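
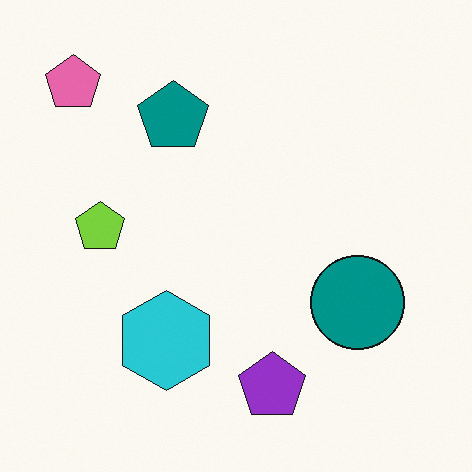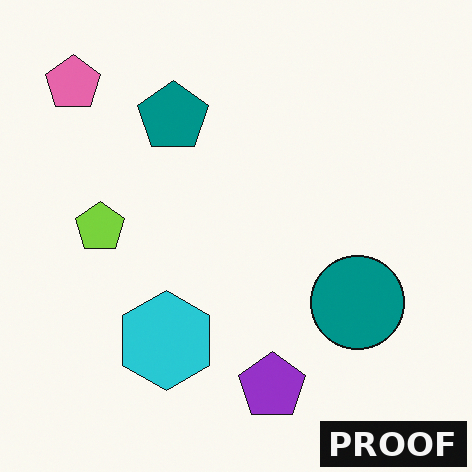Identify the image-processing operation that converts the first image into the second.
The transformation is: watermarked with the text "PROOF" in the lower-right corner.

A dark label reading "PROOF" appears in the lower-right corner.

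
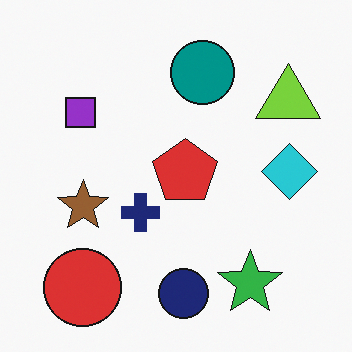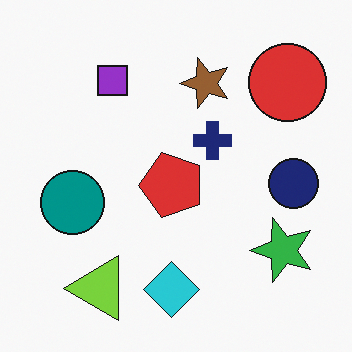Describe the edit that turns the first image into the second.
The transformation is: transposed (reflected across the top-left ↔ bottom-right diagonal).

Shapes have swapped their row and column positions — what was in the top-right is now in the bottom-left — a diagonal reflection.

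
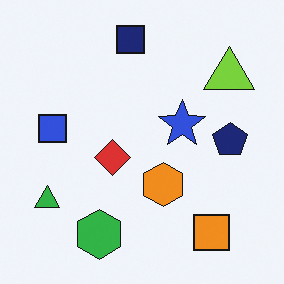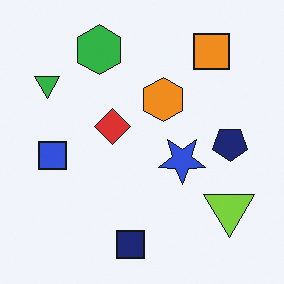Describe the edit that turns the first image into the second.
The image was flipped vertically (top ↔ bottom).

The navy square is in the top of the first image and the bottom of the second — shapes on opposite sides of the horizontal midline have swapped in a mirror flip.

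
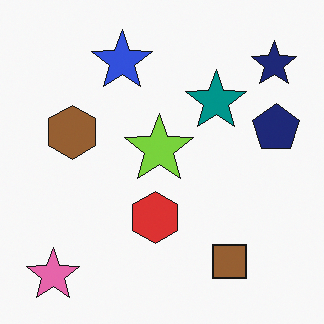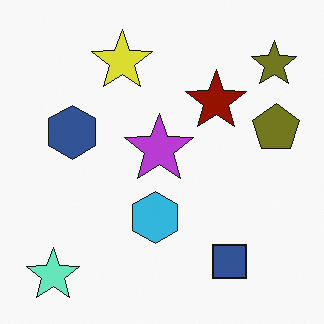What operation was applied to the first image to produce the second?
It was hue-shifted by a large amount.

Every shape's color has rotated by the same amount around the hue wheel — a uniform hue shift.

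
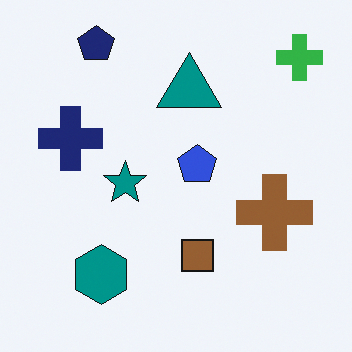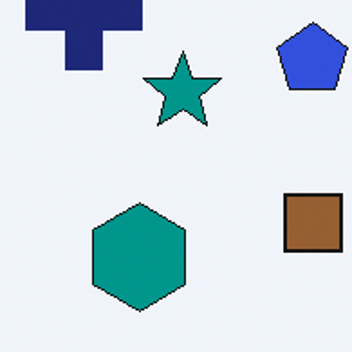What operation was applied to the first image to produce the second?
It was cropped to a noticeably smaller region and rescaled.

The visible shapes are larger and the field of view is narrower; shapes near the original edges may be partly or wholly outside the frame — a crop-and-rescale.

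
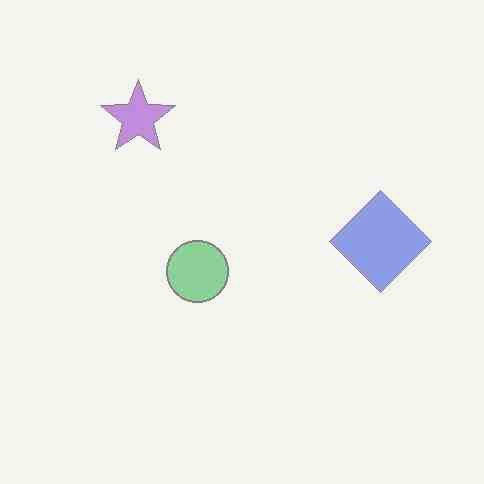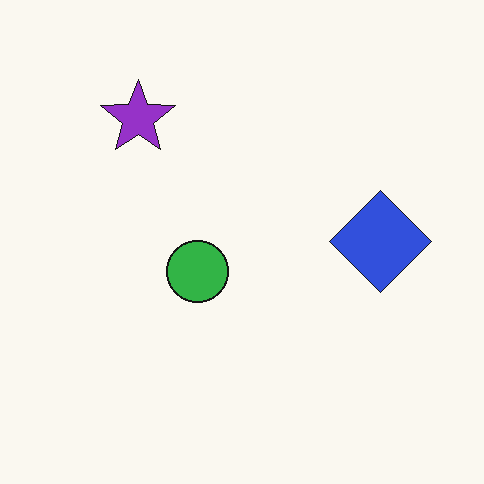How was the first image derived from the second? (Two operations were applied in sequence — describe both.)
The transformation is: degraded with heavy JPEG compression, then washed out (contrast reduced).

Blocky 8×8 compression artifacts appear around shape edges and the flat background shows ringing — characteristic JPEG degradation. Tones are pushed toward mid-grey across the whole image — a global contrast change.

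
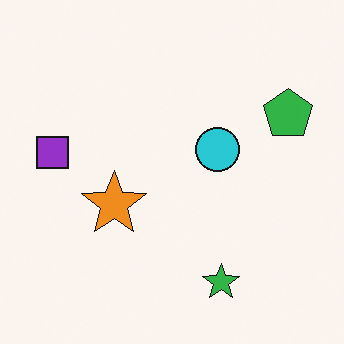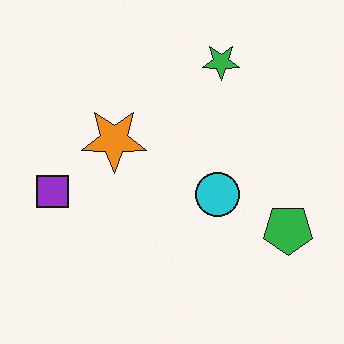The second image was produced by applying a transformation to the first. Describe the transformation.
The second image is the first flipped vertically (top ↔ bottom).

The green star is in the bottom of the first image and the top of the second — shapes on opposite sides of the horizontal midline have swapped in a mirror flip.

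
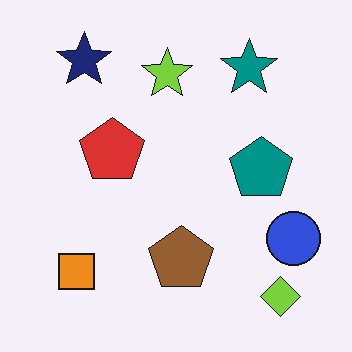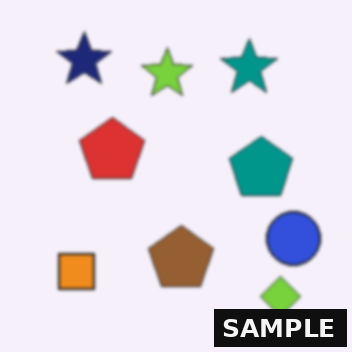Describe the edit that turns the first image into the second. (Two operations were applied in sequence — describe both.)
The image was lightly blurred, then watermarked with the text "SAMPLE" in the lower-right corner.

Shape edges and outlines are uniformly softened across the whole image. A dark label reading "SAMPLE" appears in the lower-right corner.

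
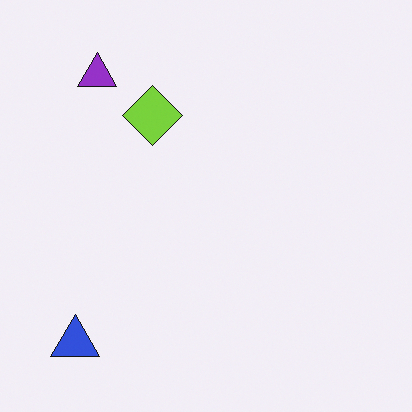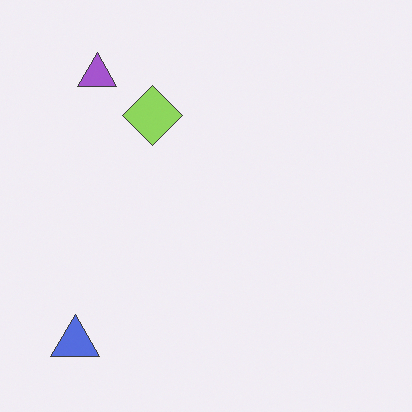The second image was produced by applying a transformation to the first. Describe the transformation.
The transformation is: given slightly reduced contrast.

Tones are pushed toward mid-grey across the whole image — a global contrast change.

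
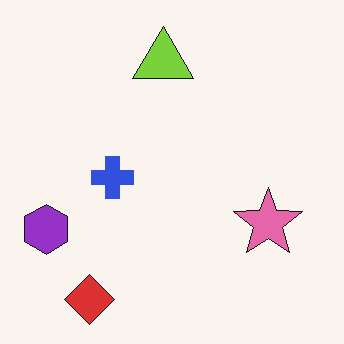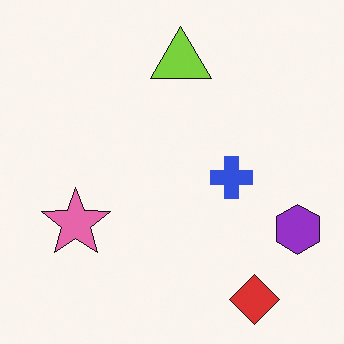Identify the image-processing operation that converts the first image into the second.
The image was flipped horizontally (left ↔ right).

The purple hexagon is in the left of the first image and the right of the second — shapes on opposite sides of the vertical midline have swapped in a mirror flip.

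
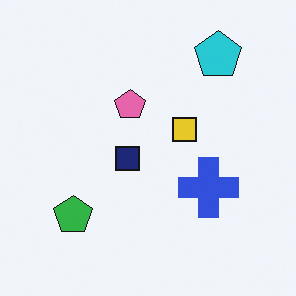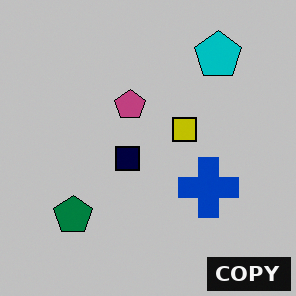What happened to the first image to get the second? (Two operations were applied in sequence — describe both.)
This is the original image aggressively posterized, then watermarked with the text "COPY" in the lower-right corner.

Each flat color has snapped to a coarser quantized level — most visibly, the near-white background has dropped to a flat grey. A dark label reading "COPY" appears in the lower-right corner.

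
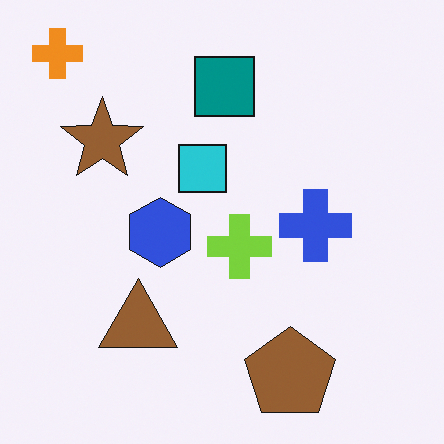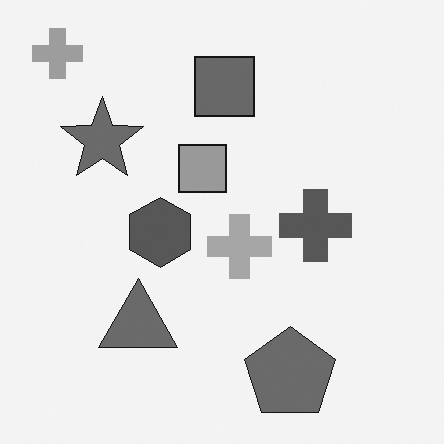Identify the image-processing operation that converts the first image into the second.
The second image is the first converted to grayscale.

All color is removed — every shape is now a shade of grey.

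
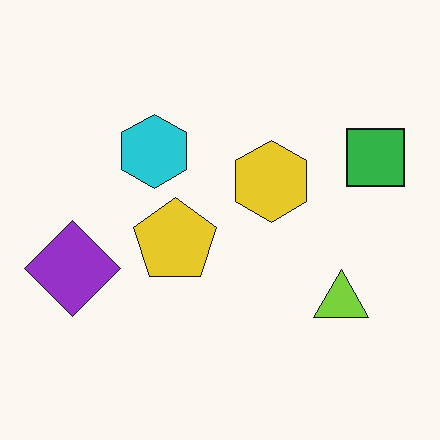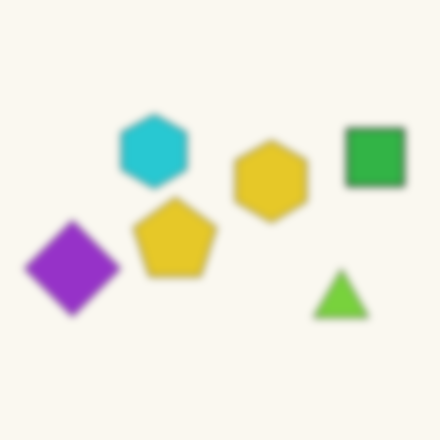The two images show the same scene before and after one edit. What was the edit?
The image was noticeably gaussian-blurred.

Shape edges and outlines are uniformly softened across the whole image.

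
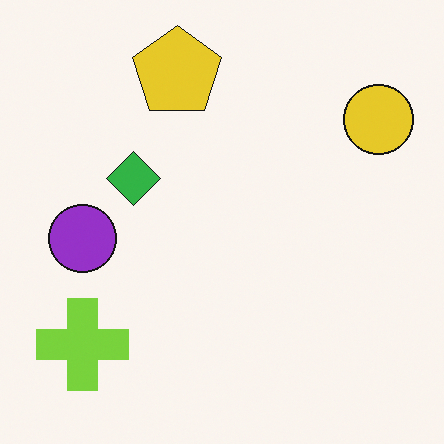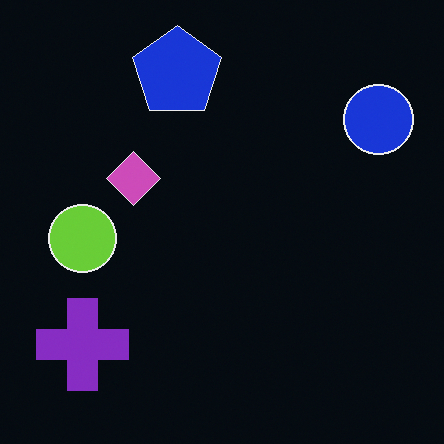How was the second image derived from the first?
This is the original image color-inverted (negative).

The light background has become dark and every shape's color is its complement — a photographic negative.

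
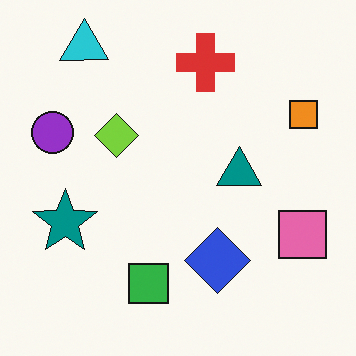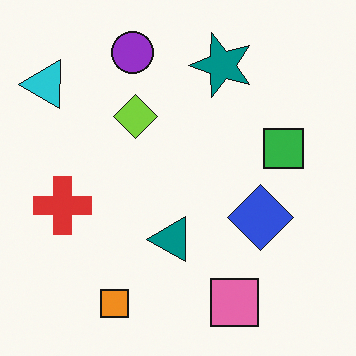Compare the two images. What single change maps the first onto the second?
The transformation is: transposed (reflected across the top-left ↔ bottom-right diagonal).

Shapes have swapped their row and column positions — what was in the top-right is now in the bottom-left — a diagonal reflection.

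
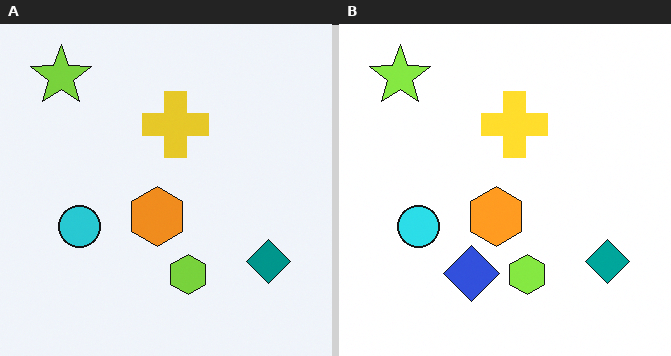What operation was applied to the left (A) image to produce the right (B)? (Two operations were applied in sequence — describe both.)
This is the original image brightened a little, then overlaid with an additional blue diamond.

Every pixel — background and shapes alike — is uniformly brightened. A blue diamond appears in the right (B) image that is absent from the left (A).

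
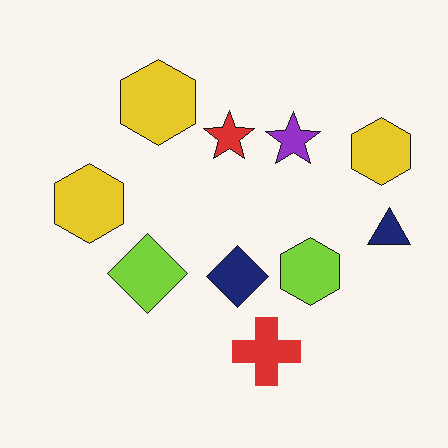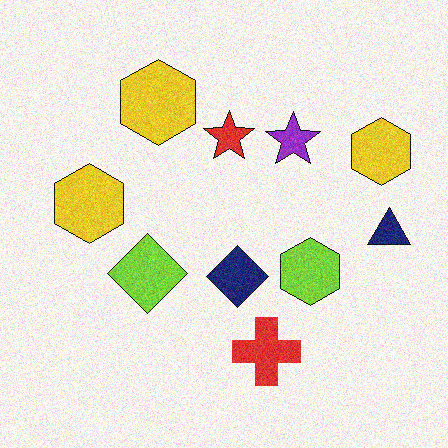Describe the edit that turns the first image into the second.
It was degraded with visible gaussian noise.

Random speckle covers the whole image, including the flat background.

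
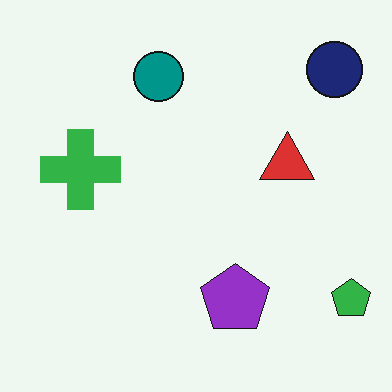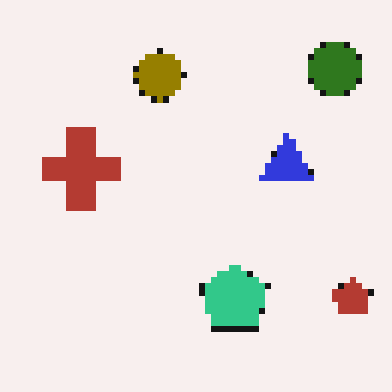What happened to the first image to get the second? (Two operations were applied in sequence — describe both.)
The transformation is: hue-shifted by a large amount, then pixelated into visible square blocks.

Every shape's color has rotated by the same amount around the hue wheel — a uniform hue shift. Shapes are reduced to large square blocks; fine edges and outlines are lost — a downscale-then-upscale (mosaic) effect.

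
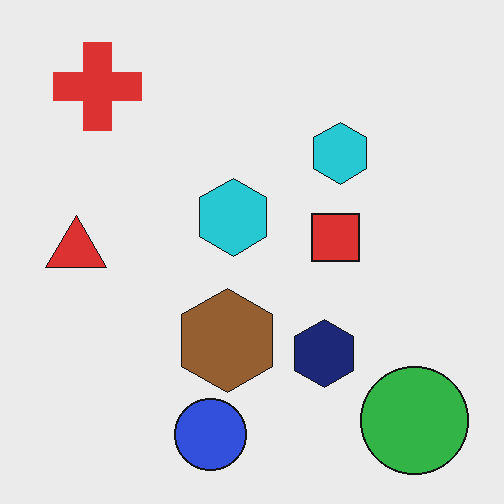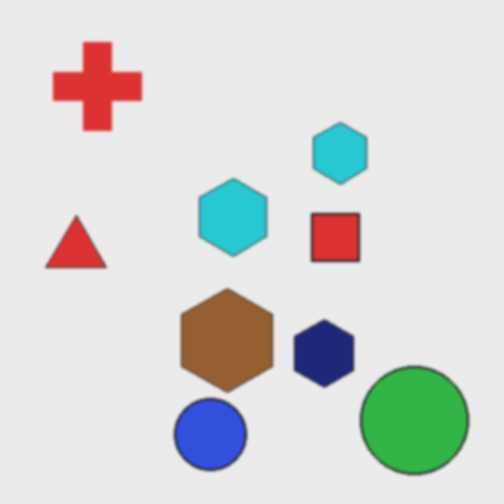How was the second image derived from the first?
Lightly blurred.

Shape edges and outlines are uniformly softened across the whole image.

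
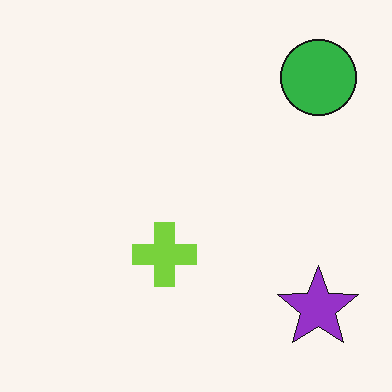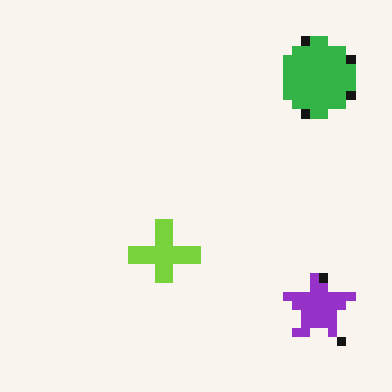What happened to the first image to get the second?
It was coarsely pixelated.

Shapes are reduced to large square blocks; fine edges and outlines are lost — a downscale-then-upscale (mosaic) effect.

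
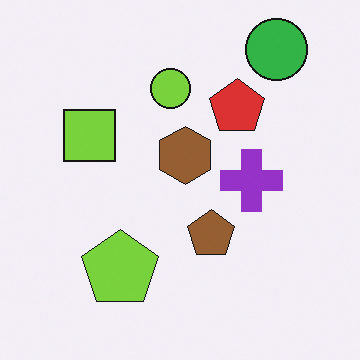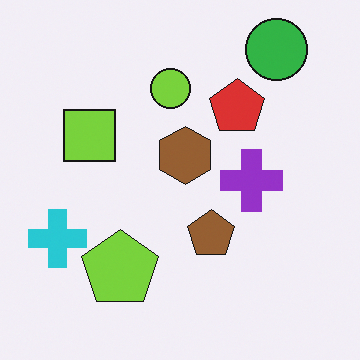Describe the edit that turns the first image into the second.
The image was overlaid with an additional cyan cross.

A cyan cross appears in the second image that is absent from the first.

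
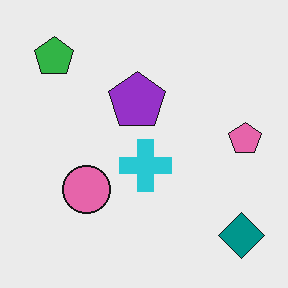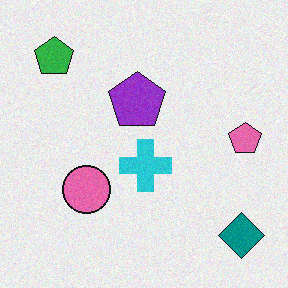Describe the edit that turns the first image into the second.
It was degraded with a light layer of grain.

Random speckle covers the whole image, including the flat background.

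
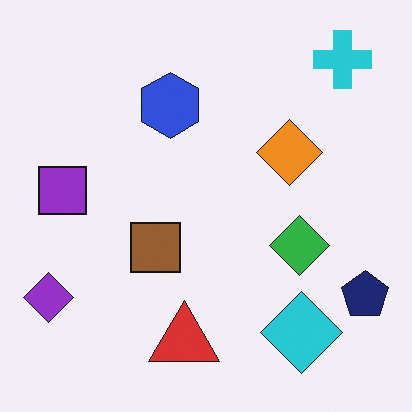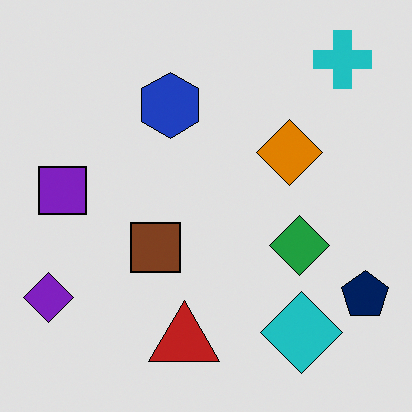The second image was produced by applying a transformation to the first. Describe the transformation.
The second image is the first moderately posterized.

Each flat color has snapped to a coarser quantized level — most visibly, the near-white background has dropped to a flat grey.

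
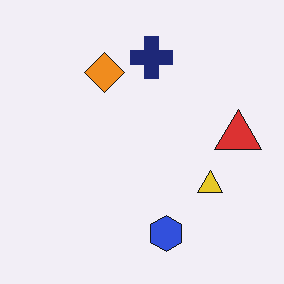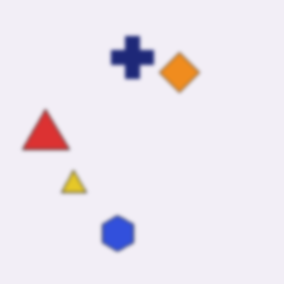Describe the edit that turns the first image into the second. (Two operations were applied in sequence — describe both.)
The image was flipped horizontally (left ↔ right), then lightly blurred.

The red triangle is in the right of the first image and the left of the second — shapes on opposite sides of the vertical midline have swapped in a mirror flip. Shape edges and outlines are uniformly softened across the whole image.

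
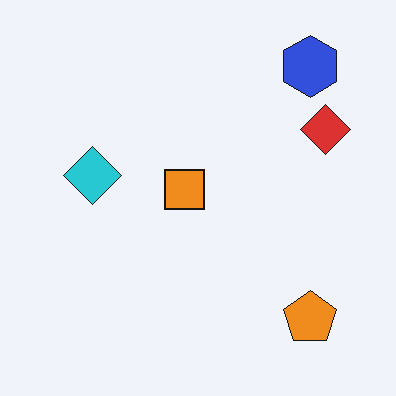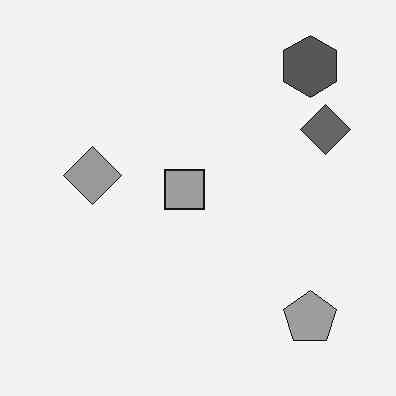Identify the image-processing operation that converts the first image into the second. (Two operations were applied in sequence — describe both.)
This is the original image converted to grayscale, then given moderate JPEG compression.

All color is removed — every shape is now a shade of grey. Blocky 8×8 compression artifacts appear around shape edges and the flat background shows ringing — characteristic JPEG degradation.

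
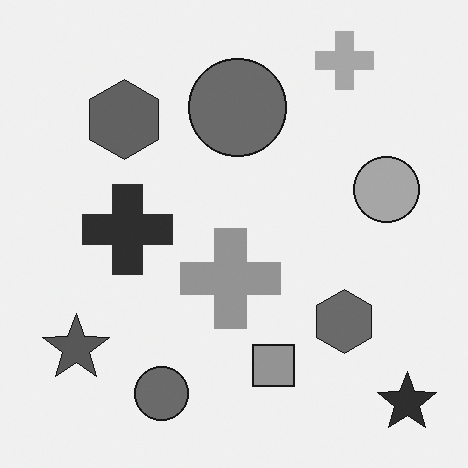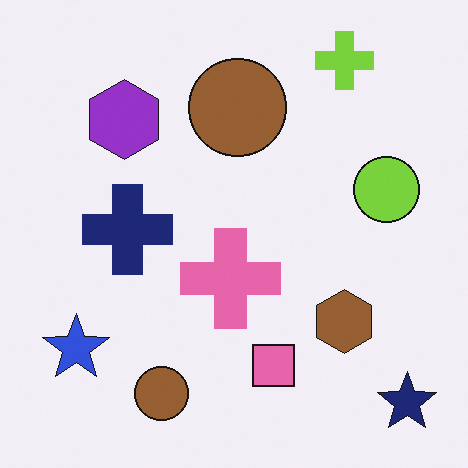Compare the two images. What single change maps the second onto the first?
This is the original image converted to grayscale.

All color is removed — every shape is now a shade of grey.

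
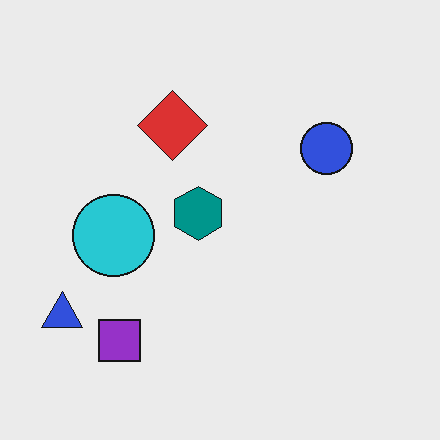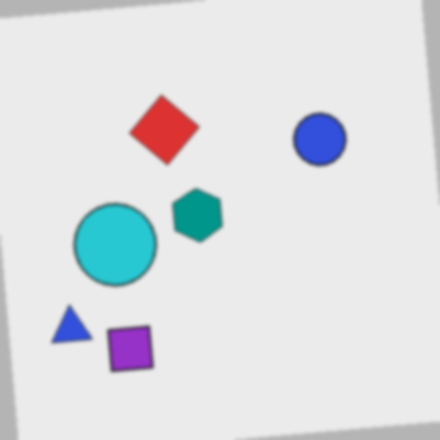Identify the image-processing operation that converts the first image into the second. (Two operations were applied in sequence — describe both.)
It was rotated counter-clockwise by a small amount, then given a subtle gaussian blur.

Every shape is tilted by the same angle and the image corners show triangular fill wedges — a whole-image rotation by a non-right angle. Shape edges and outlines are uniformly softened across the whole image.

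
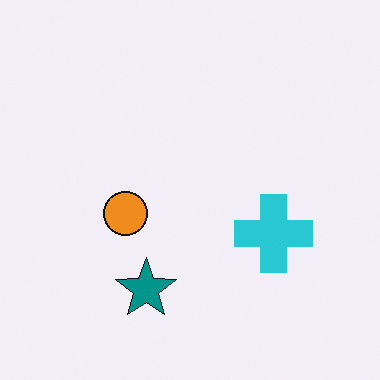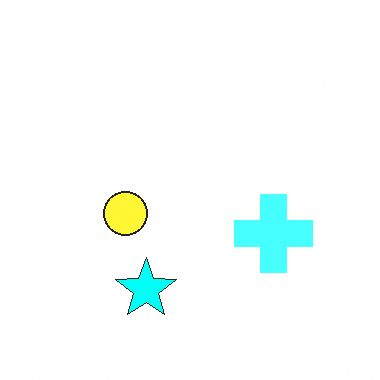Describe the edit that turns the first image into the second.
This is the original image substantially brightened.

Every pixel — background and shapes alike — is uniformly brightened.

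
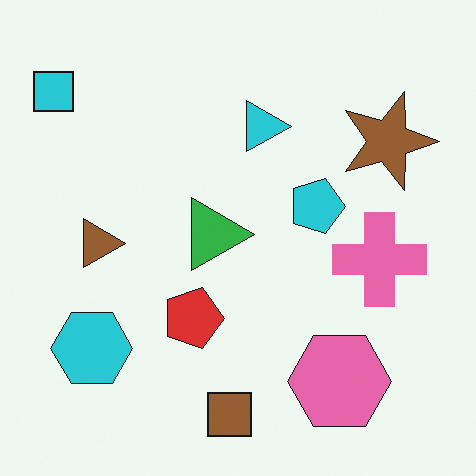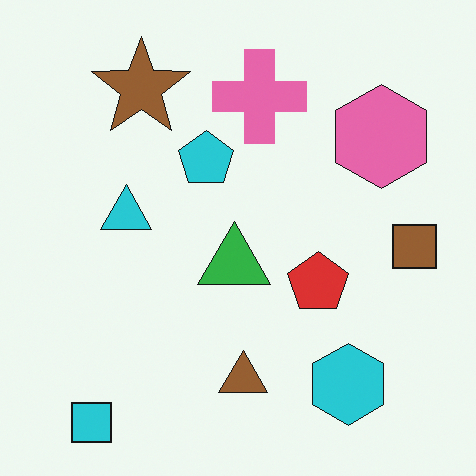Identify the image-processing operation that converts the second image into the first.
It was rotated 90° clockwise.

The cyan square sits in the bottom-left of the second image and the top-left of the first — consistent with a whole-image 90° clockwise rotation.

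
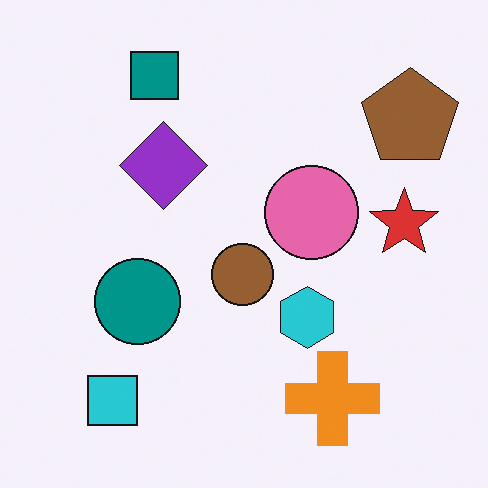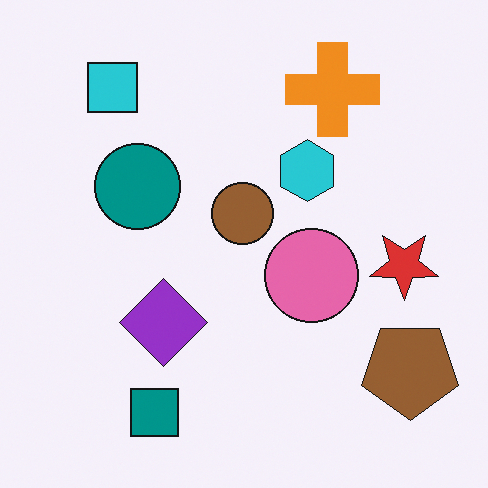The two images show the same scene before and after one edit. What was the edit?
The transformation is: flipped vertically (top ↔ bottom).

The teal square is in the top-left of the first image and the bottom-left of the second — shapes on opposite sides of the horizontal midline have swapped in a mirror flip.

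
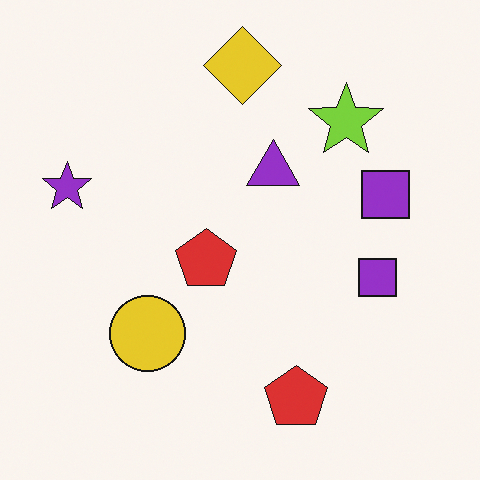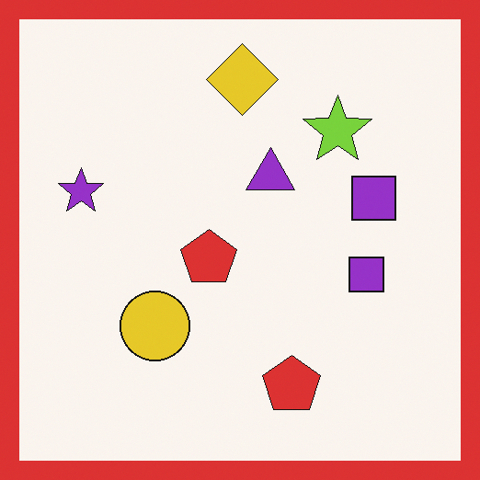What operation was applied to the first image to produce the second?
Framed with a red border.

A solid red frame runs around the edge of the second image, with the content slightly shrunk inside it.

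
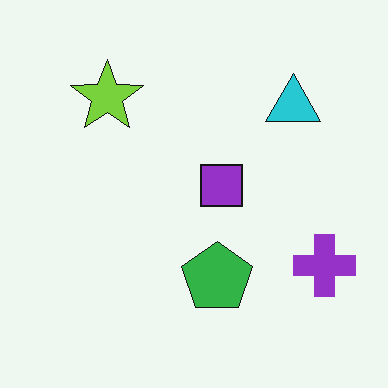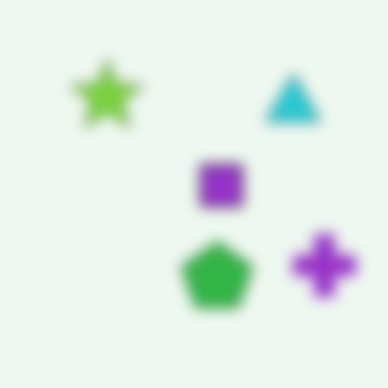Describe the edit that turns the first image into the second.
The image was heavily blurred.

Shape edges and outlines are uniformly softened across the whole image.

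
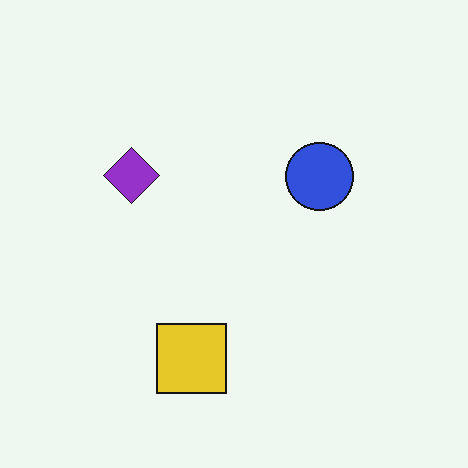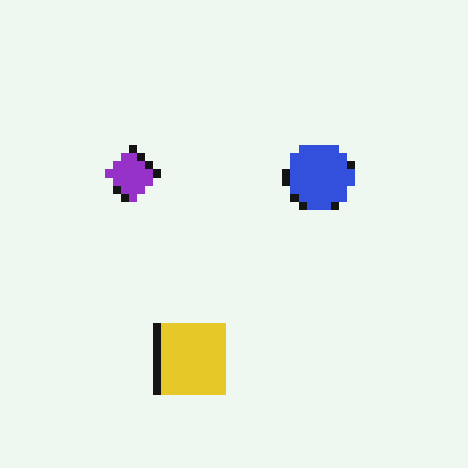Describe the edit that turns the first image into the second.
It was pixelated into visible square blocks.

Shapes are reduced to large square blocks; fine edges and outlines are lost — a downscale-then-upscale (mosaic) effect.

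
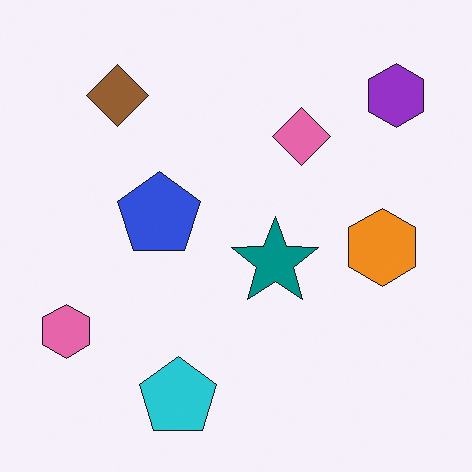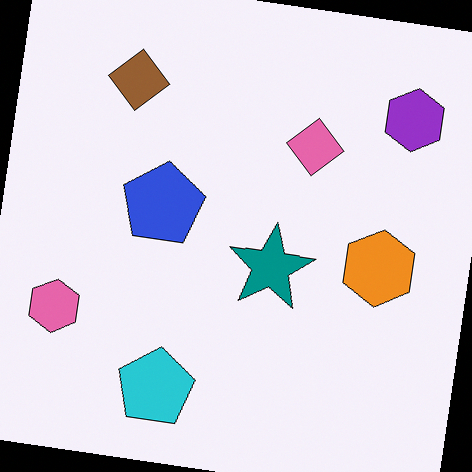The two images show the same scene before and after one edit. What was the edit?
Rotated clockwise by a few degrees.

Every shape is tilted by the same angle and the image corners show triangular fill wedges — a whole-image rotation by a non-right angle.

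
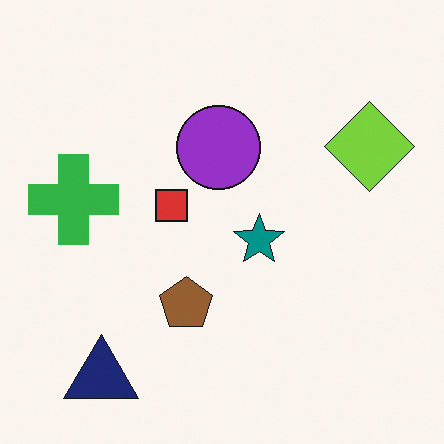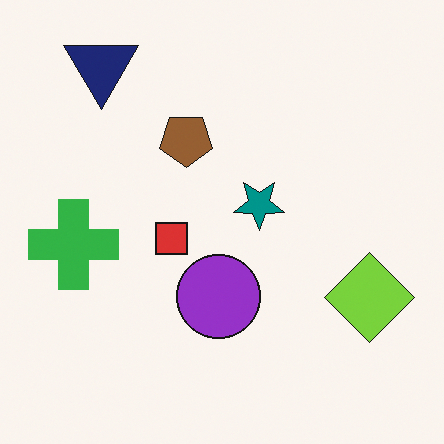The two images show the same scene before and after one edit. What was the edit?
The transformation is: flipped vertically (top ↔ bottom).

The navy triangle is in the bottom-left of the first image and the top-left of the second — shapes on opposite sides of the horizontal midline have swapped in a mirror flip.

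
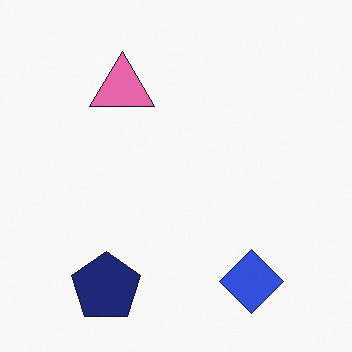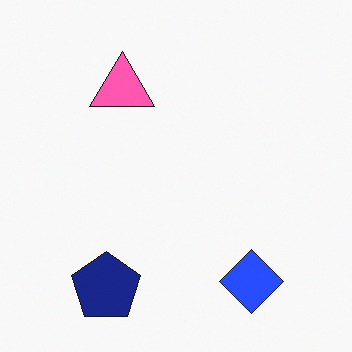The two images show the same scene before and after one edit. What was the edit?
It was slightly oversaturated.

All colors are more vivid — a global saturation change.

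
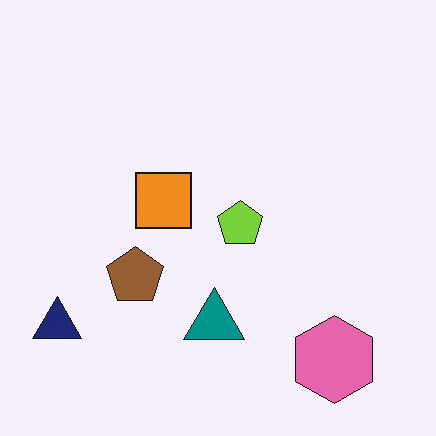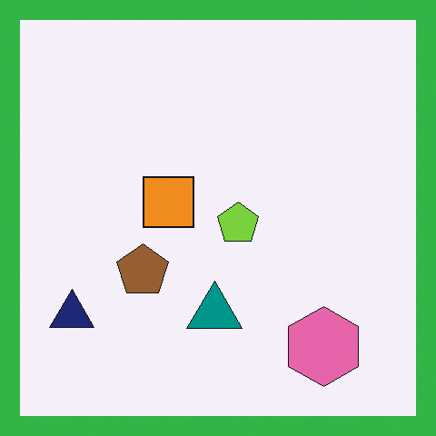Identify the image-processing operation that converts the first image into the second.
It was framed with a green border.

A solid green frame runs around the edge of the second image, with the content slightly shrunk inside it.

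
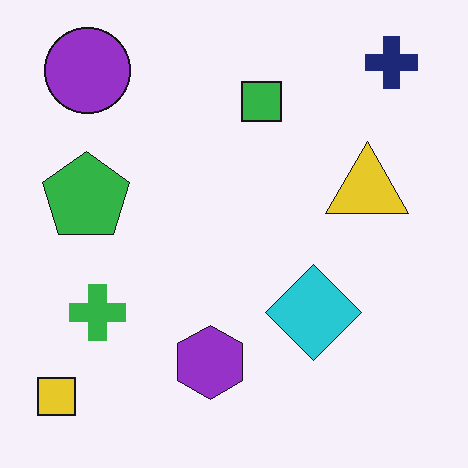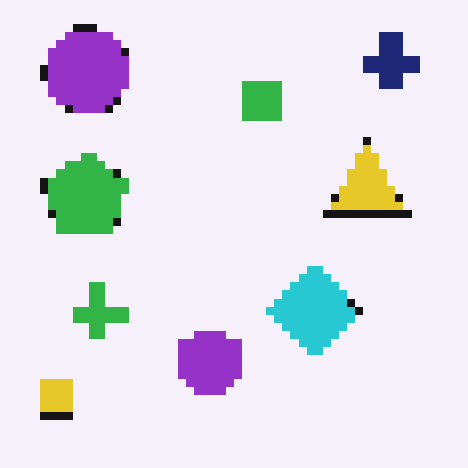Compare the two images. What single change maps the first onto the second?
The transformation is: pixelated into visible square blocks.

Shapes are reduced to large square blocks; fine edges and outlines are lost — a downscale-then-upscale (mosaic) effect.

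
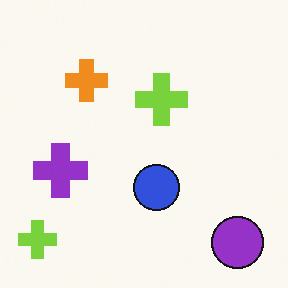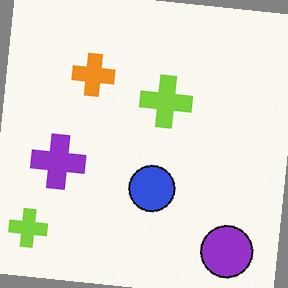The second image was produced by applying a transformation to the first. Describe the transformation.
This is the original image rotated clockwise by a few degrees.

Every shape is tilted by the same angle and the image corners show triangular fill wedges — a whole-image rotation by a non-right angle.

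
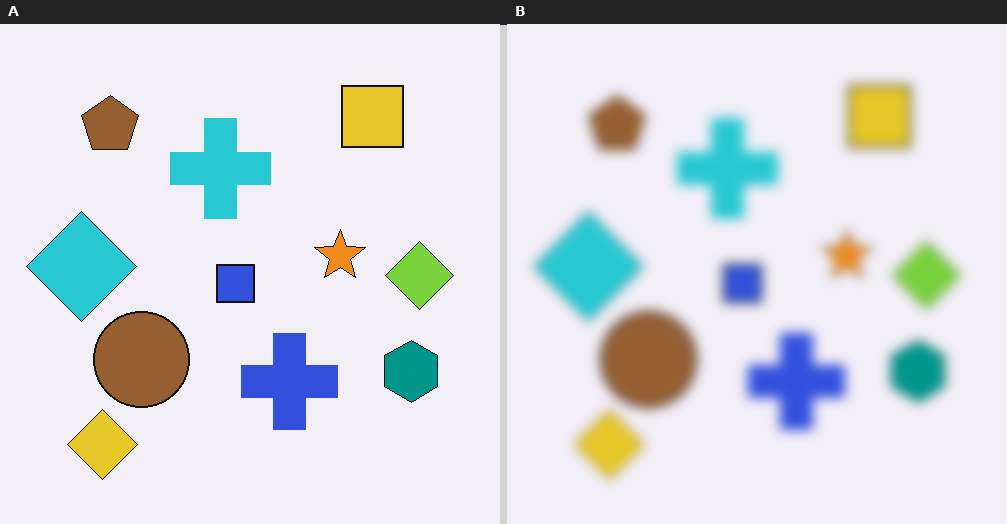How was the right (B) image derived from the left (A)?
The image was strongly gaussian-blurred.

Shape edges and outlines are uniformly softened across the whole image.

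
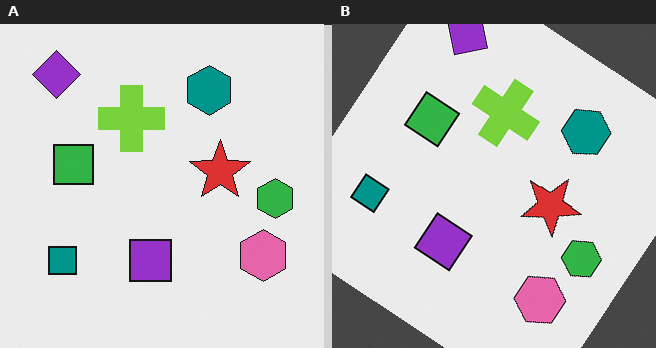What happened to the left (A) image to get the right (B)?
It was rotated clockwise by a large amount — several tens of degrees.

Every shape is tilted by the same angle and the image corners show triangular fill wedges — a whole-image rotation by a non-right angle.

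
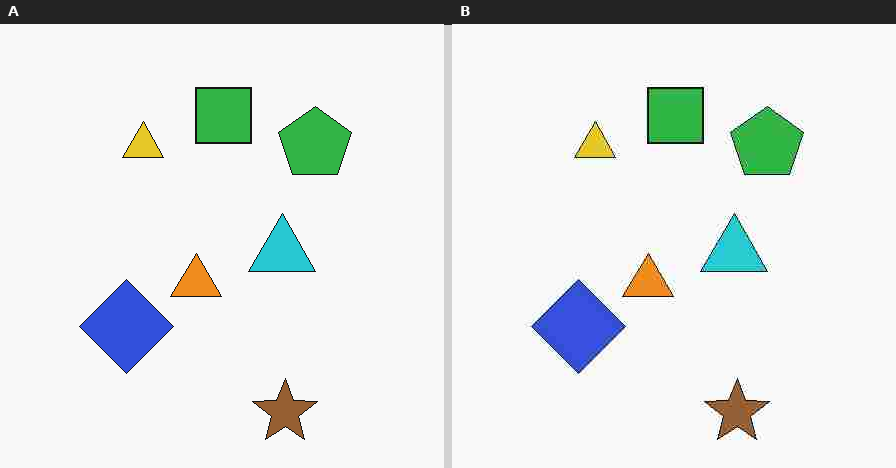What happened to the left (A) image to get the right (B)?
This is the original image degraded with heavy JPEG compression.

Blocky 8×8 compression artifacts appear around shape edges and the flat background shows ringing — characteristic JPEG degradation.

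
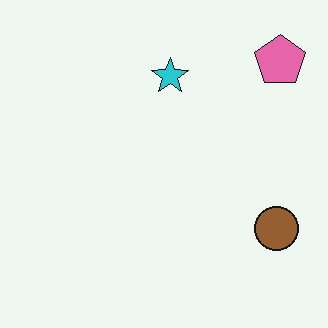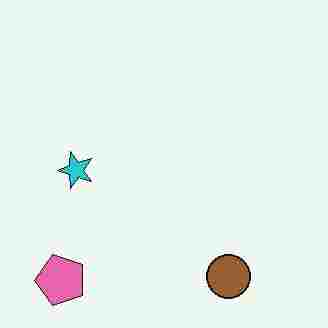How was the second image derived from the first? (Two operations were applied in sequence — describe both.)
The image was transposed (reflected across the top-left ↔ bottom-right diagonal), then degraded with heavy JPEG compression.

Shapes have swapped their row and column positions — what was in the top-right is now in the bottom-left — a diagonal reflection. Blocky 8×8 compression artifacts appear around shape edges and the flat background shows ringing — characteristic JPEG degradation.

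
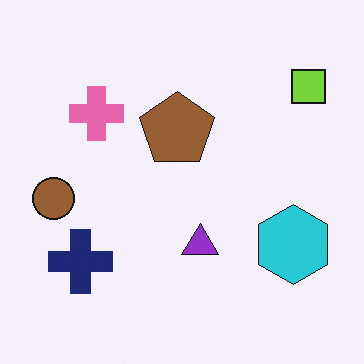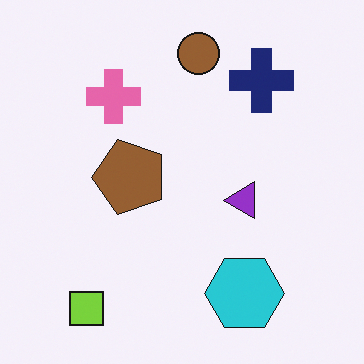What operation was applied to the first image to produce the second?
It was transposed (reflected across the top-left ↔ bottom-right diagonal).

Shapes have swapped their row and column positions — what was in the top-right is now in the bottom-left — a diagonal reflection.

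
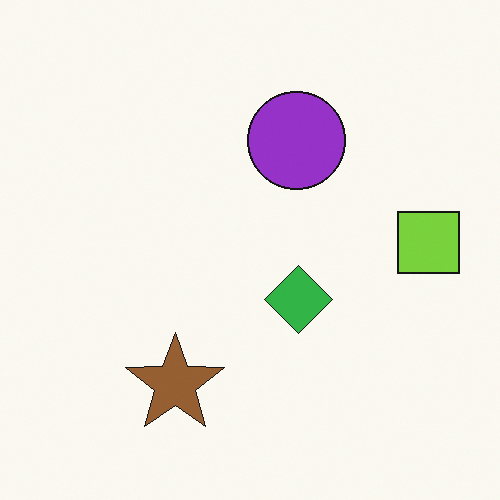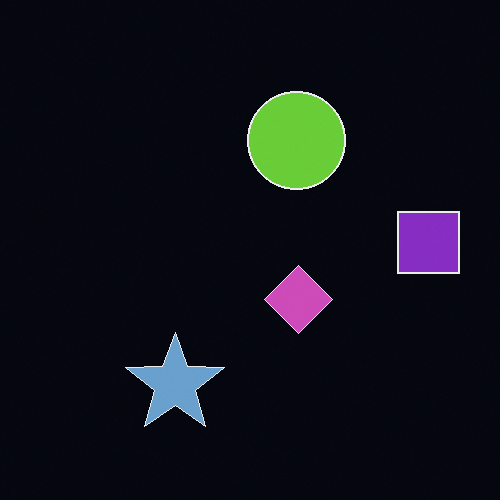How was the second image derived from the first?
It was color-inverted (negative).

The light background has become dark and every shape's color is its complement — a photographic negative.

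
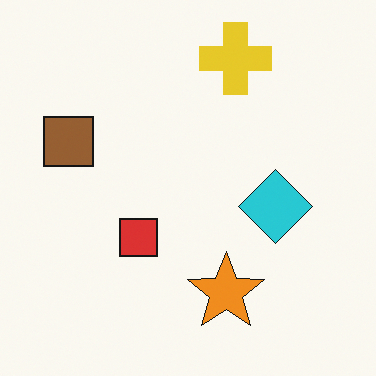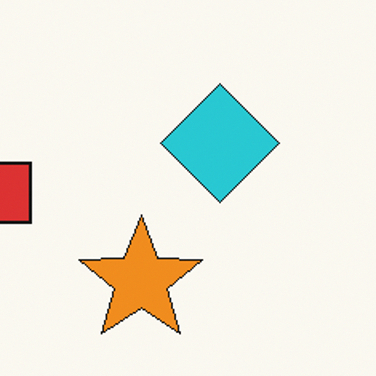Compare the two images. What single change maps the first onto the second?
Cropped slightly and scaled back up.

The visible shapes are larger and the field of view is narrower; shapes near the original edges may be partly or wholly outside the frame — a crop-and-rescale.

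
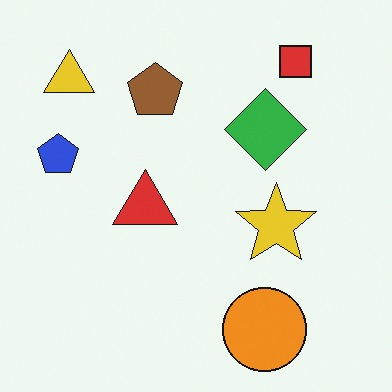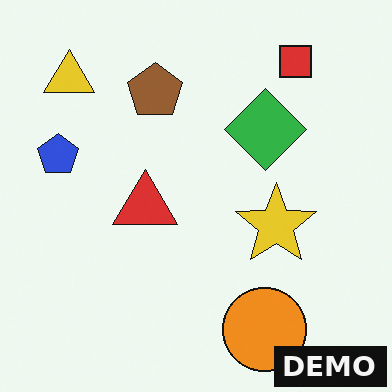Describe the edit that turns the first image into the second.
Watermarked with the text "DEMO" in the lower-right corner.

A dark label reading "DEMO" appears in the lower-right corner.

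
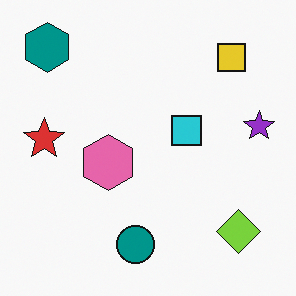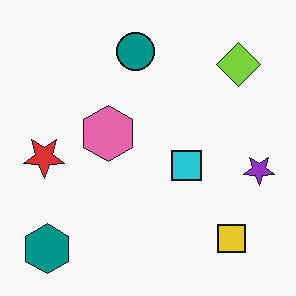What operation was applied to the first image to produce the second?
It was flipped vertically (top ↔ bottom).

The teal hexagon is in the top-left of the first image and the bottom-left of the second — shapes on opposite sides of the horizontal midline have swapped in a mirror flip.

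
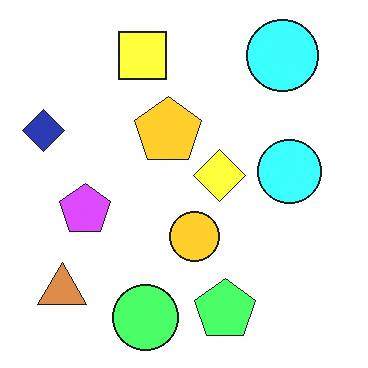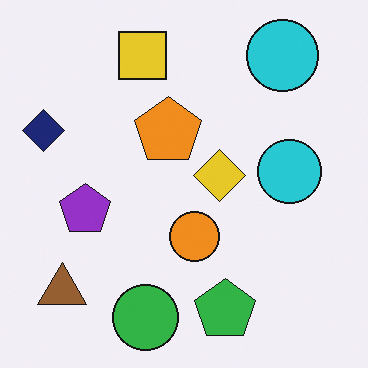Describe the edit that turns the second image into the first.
It was noticeably brightened.

Every pixel — background and shapes alike — is uniformly brightened.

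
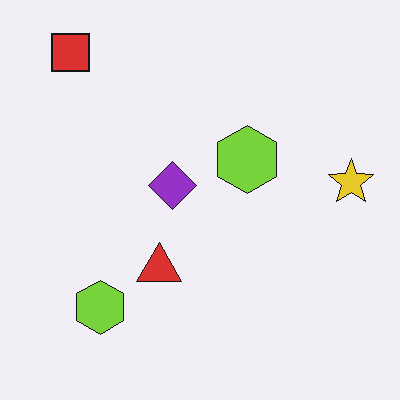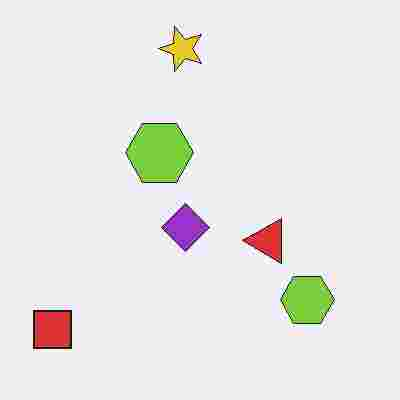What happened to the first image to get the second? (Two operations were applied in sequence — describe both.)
The second image is the first rotated 90° counter-clockwise, then degraded with heavy JPEG compression.

The red square sits in the top-left of the first image and the bottom-left of the second — consistent with a whole-image 90° counter-clockwise rotation. Blocky 8×8 compression artifacts appear around shape edges and the flat background shows ringing — characteristic JPEG degradation.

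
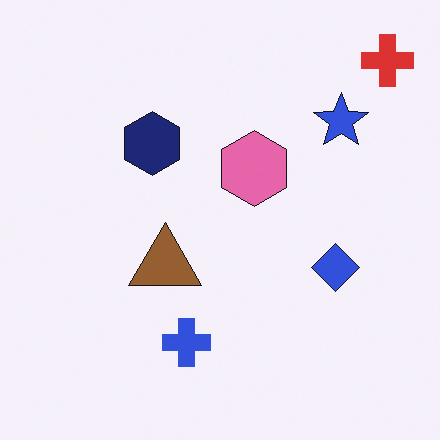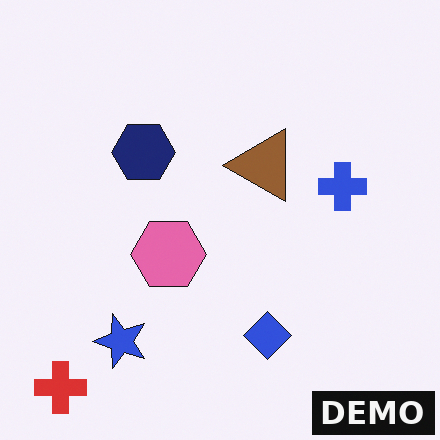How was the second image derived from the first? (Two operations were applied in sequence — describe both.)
Transposed (reflected across the top-left ↔ bottom-right diagonal), then watermarked with the text "DEMO" in the lower-right corner.

Shapes have swapped their row and column positions — what was in the top-right is now in the bottom-left — a diagonal reflection. A dark label reading "DEMO" appears in the lower-right corner.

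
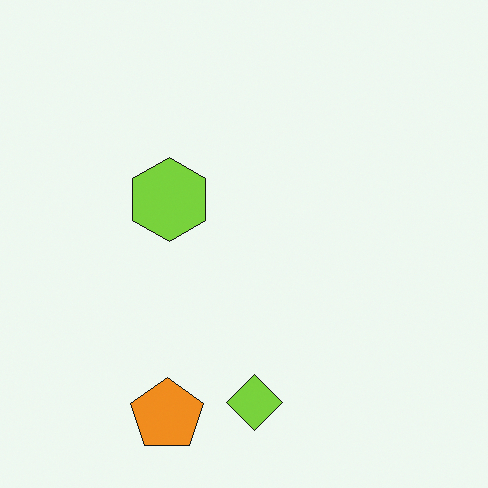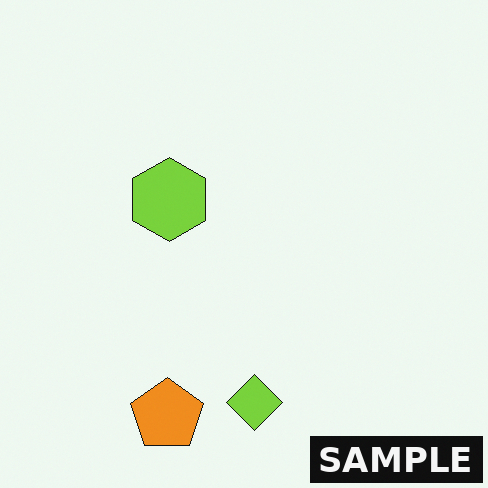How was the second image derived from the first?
Watermarked with the text "SAMPLE" in the lower-right corner.

A dark label reading "SAMPLE" appears in the lower-right corner.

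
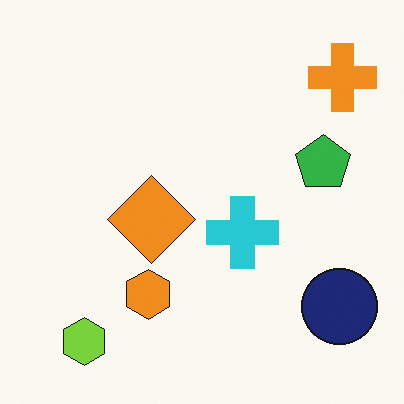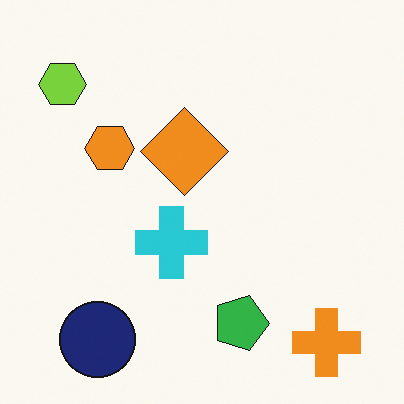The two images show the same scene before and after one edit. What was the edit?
It was rotated 90° clockwise.

The orange cross sits in the top-right of the first image and the bottom-right of the second — consistent with a whole-image 90° clockwise rotation.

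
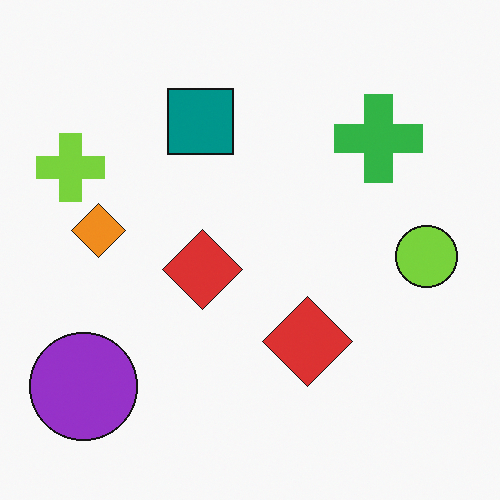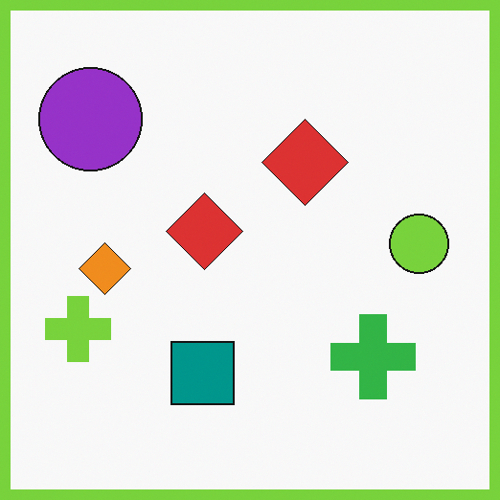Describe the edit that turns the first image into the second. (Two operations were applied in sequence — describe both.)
The second image is the first flipped vertically (top ↔ bottom), then framed with a lime border.

The purple circle is in the bottom-left of the first image and the top-left of the second — shapes on opposite sides of the horizontal midline have swapped in a mirror flip. A solid lime frame runs around the edge of the second image, with the content slightly shrunk inside it.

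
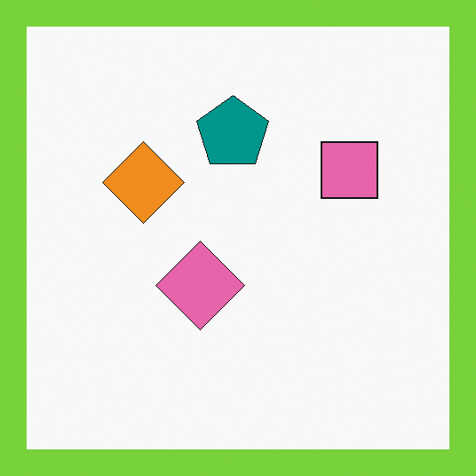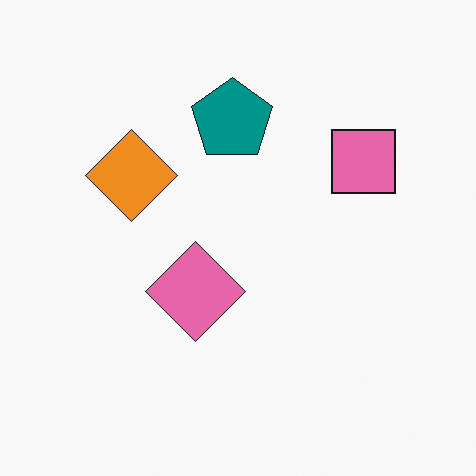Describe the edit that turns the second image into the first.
Framed with a lime border.

A solid lime frame runs around the edge of the first image, with the content slightly shrunk inside it.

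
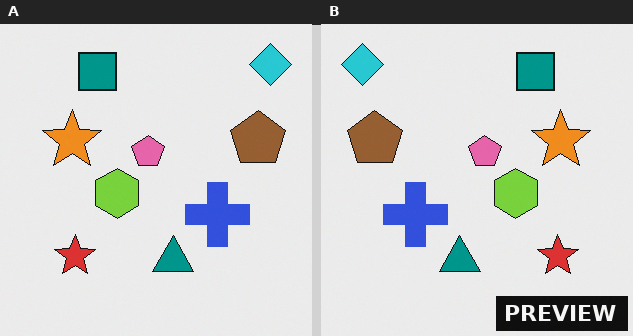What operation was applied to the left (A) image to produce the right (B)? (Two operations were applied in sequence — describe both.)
This is the original image flipped horizontally (left ↔ right), then watermarked with the text "PREVIEW" in the lower-right corner.

The cyan diamond is in the top-right of the left (A) image and the top-left of the right (B) — shapes on opposite sides of the vertical midline have swapped in a mirror flip. A dark label reading "PREVIEW" appears in the lower-right corner.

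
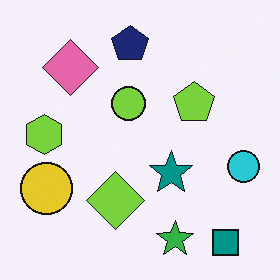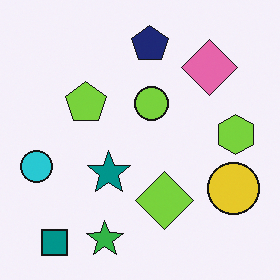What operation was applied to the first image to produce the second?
This is the original image flipped horizontally (left ↔ right).

The cyan circle is in the right of the first image and the left of the second — shapes on opposite sides of the vertical midline have swapped in a mirror flip.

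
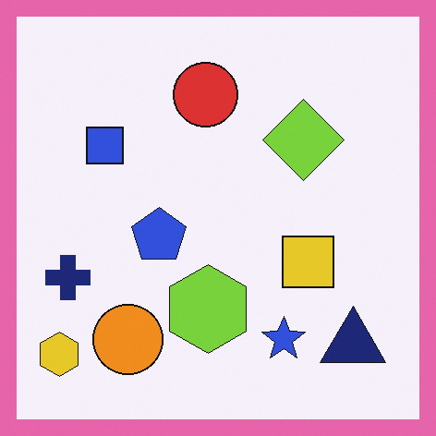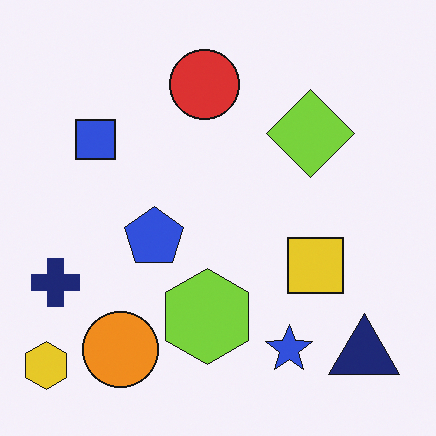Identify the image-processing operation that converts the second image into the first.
The transformation is: framed with a pink border.

A solid pink frame runs around the edge of the first image, with the content slightly shrunk inside it.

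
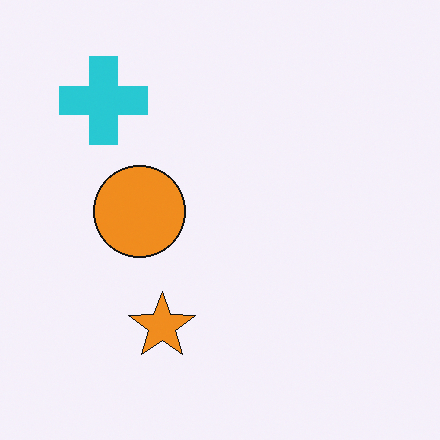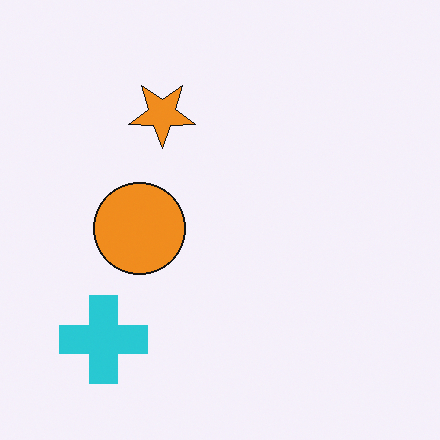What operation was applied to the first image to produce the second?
The image was flipped vertically (top ↔ bottom).

The cyan cross is in the top-left of the first image and the bottom-left of the second — shapes on opposite sides of the horizontal midline have swapped in a mirror flip.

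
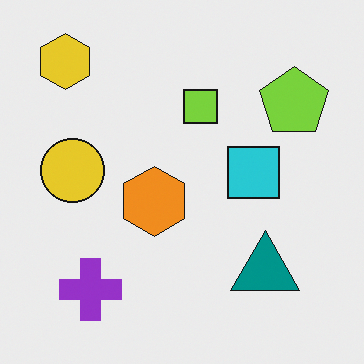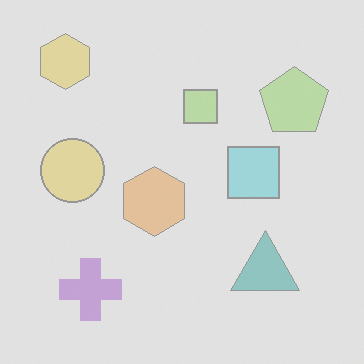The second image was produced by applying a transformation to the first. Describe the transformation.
The image was washed out (contrast reduced).

Tones are pushed toward mid-grey across the whole image — a global contrast change.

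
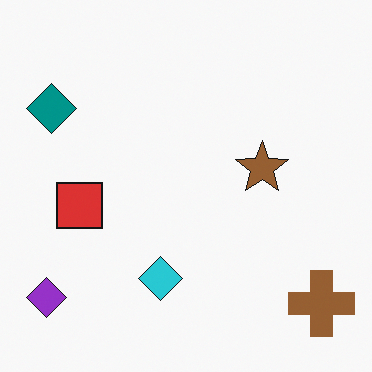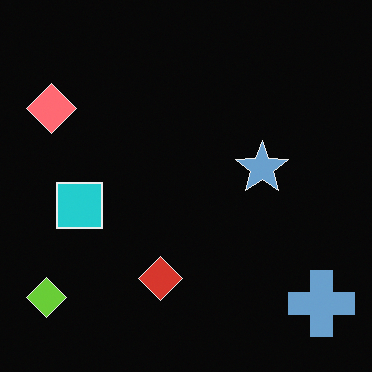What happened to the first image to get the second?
The transformation is: color-inverted (negative).

The light background has become dark and every shape's color is its complement — a photographic negative.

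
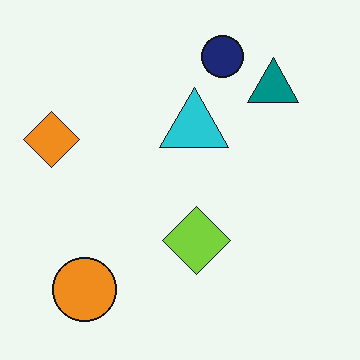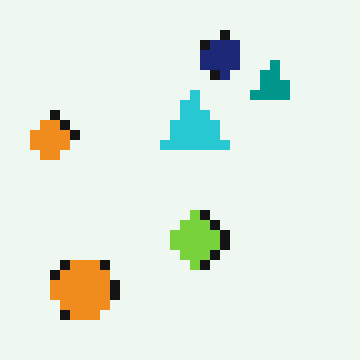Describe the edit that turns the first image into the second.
The transformation is: heavily pixelated into large blocks.

Shapes are reduced to large square blocks; fine edges and outlines are lost — a downscale-then-upscale (mosaic) effect.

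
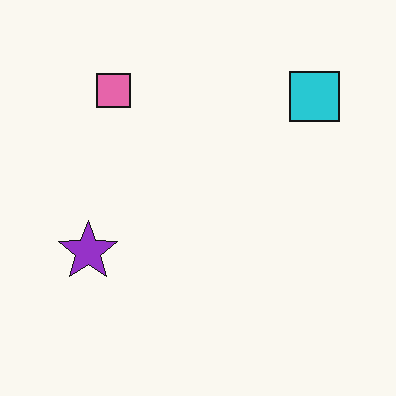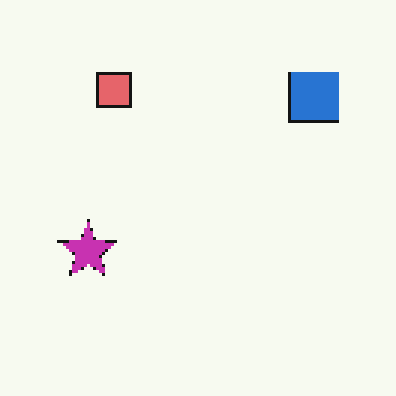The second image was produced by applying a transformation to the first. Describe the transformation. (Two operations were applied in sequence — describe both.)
The second image is the first mildly pixelated, then hue-shifted slightly.

Shapes are reduced to large square blocks; fine edges and outlines are lost — a downscale-then-upscale (mosaic) effect. Every shape's color has rotated by the same amount around the hue wheel — a uniform hue shift.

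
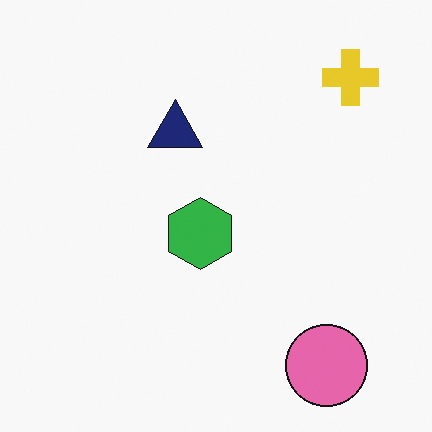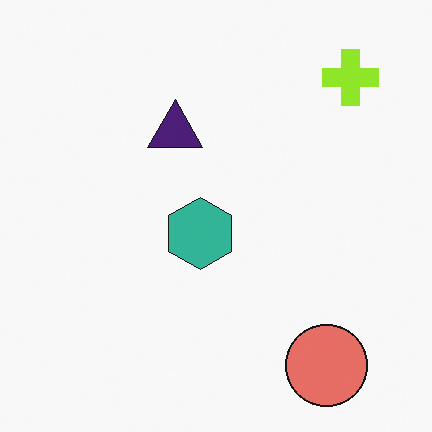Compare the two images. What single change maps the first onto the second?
Hue-shifted by a small amount.

Every shape's color has rotated by the same amount around the hue wheel — a uniform hue shift.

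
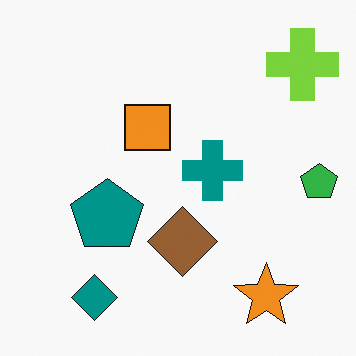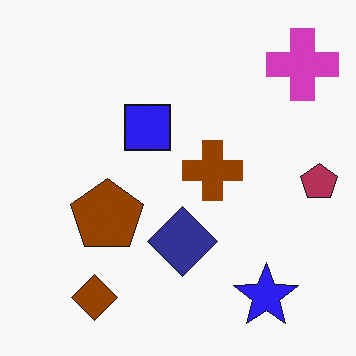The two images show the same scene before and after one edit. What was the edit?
Hue-shifted by a large amount.

Every shape's color has rotated by the same amount around the hue wheel — a uniform hue shift.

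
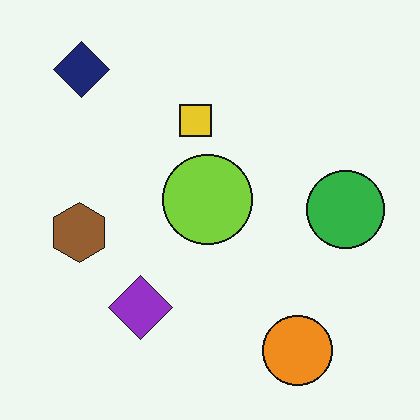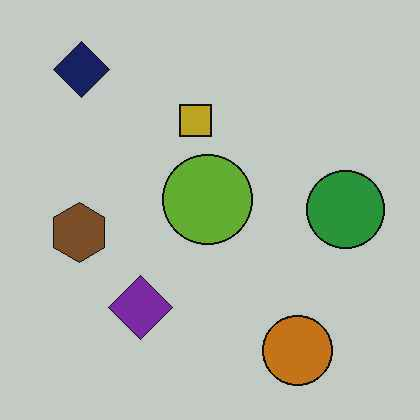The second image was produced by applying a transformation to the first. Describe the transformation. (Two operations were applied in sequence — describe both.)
The second image is the first JPEG-compressed with visible artifacts, then slightly darkened.

Blocky 8×8 compression artifacts appear around shape edges and the flat background shows ringing — characteristic JPEG degradation. Every pixel — background and shapes alike — is uniformly darkened.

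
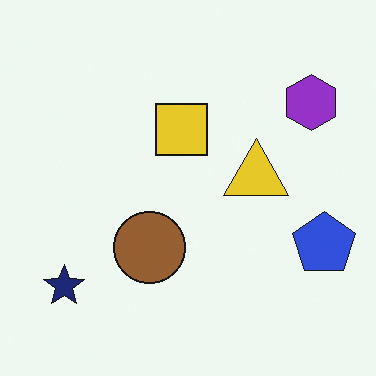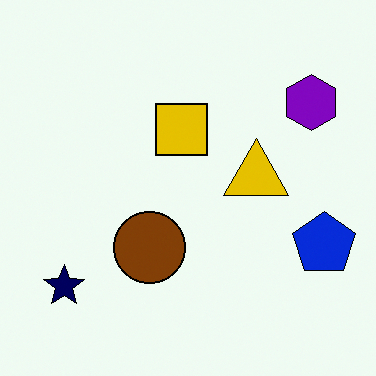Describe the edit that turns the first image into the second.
This is the original image given slightly increased contrast.

Tones are pushed away from mid-grey across the whole image — a global contrast change.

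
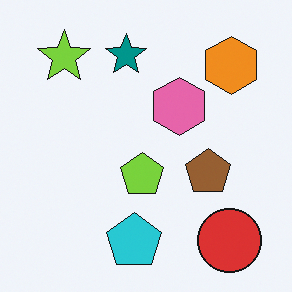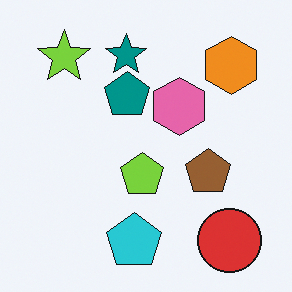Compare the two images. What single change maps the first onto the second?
The image was overlaid with an additional teal pentagon.

A teal pentagon appears in the second image that is absent from the first.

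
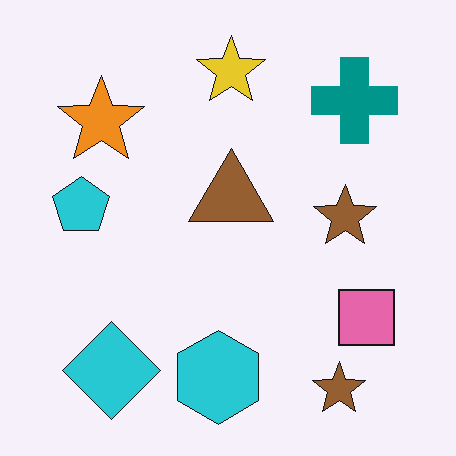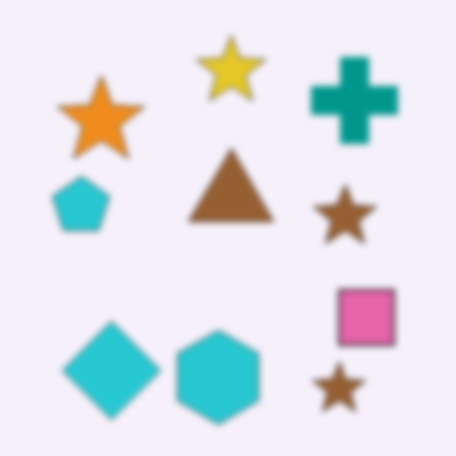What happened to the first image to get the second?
This is the original image moderately blurred.

Shape edges and outlines are uniformly softened across the whole image.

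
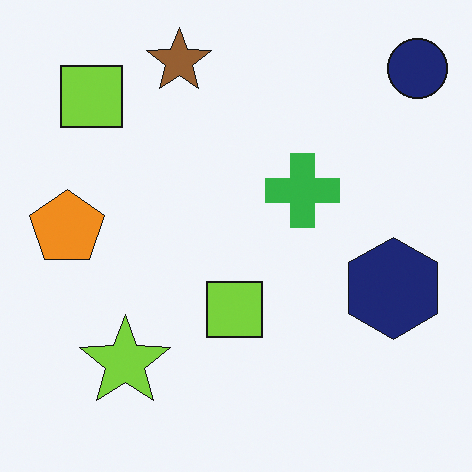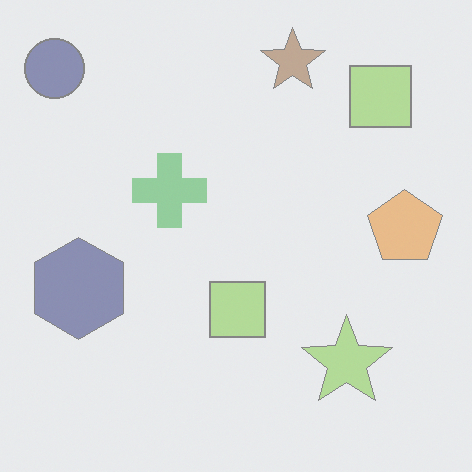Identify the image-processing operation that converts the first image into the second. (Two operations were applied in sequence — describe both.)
The transformation is: flipped horizontally (left ↔ right), then washed out (contrast reduced).

The navy circle is in the top-right of the first image and the top-left of the second — shapes on opposite sides of the vertical midline have swapped in a mirror flip. Tones are pushed toward mid-grey across the whole image — a global contrast change.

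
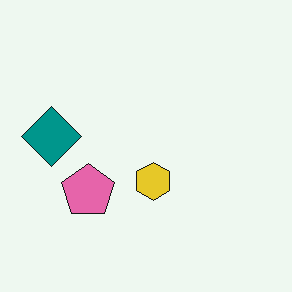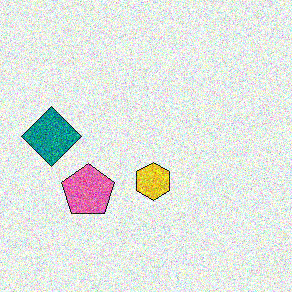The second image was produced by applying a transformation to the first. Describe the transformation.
Degraded with a thick layer of grain.

Random speckle covers the whole image, including the flat background.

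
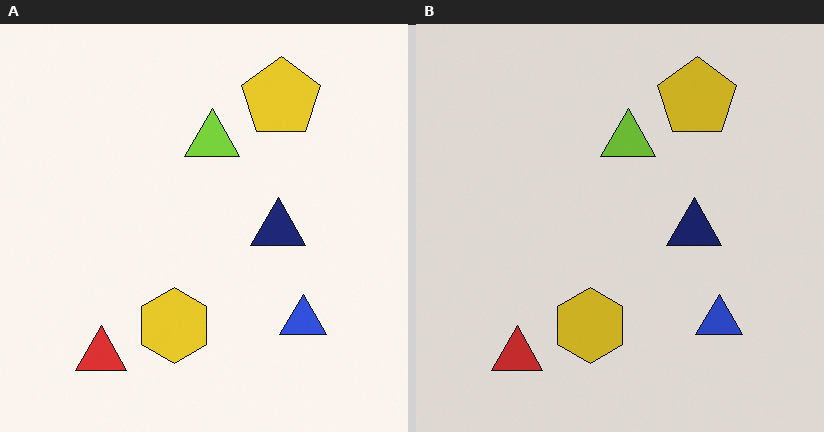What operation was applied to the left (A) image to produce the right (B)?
This is the original image darkened a little.

Every pixel — background and shapes alike — is uniformly darkened.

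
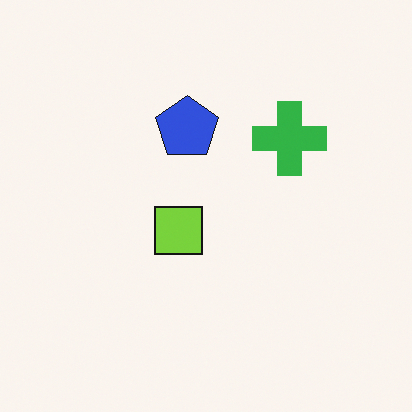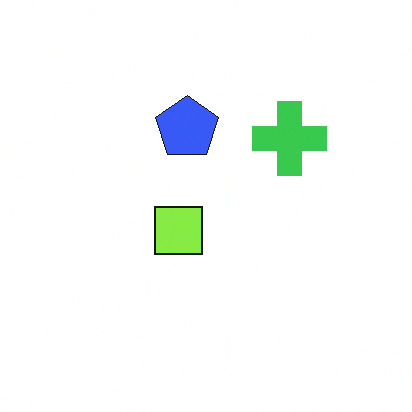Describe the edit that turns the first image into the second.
The transformation is: slightly brightened.

Every pixel — background and shapes alike — is uniformly brightened.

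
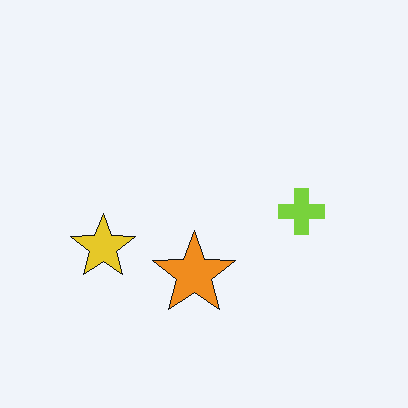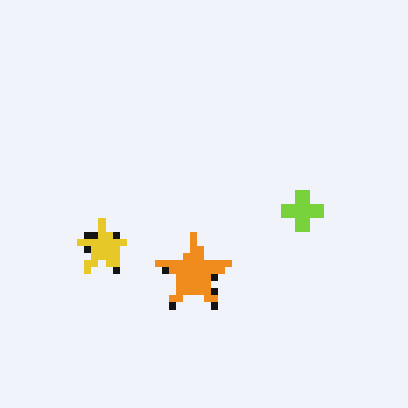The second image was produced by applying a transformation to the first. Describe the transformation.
The second image is the first moderately pixelated.

Shapes are reduced to large square blocks; fine edges and outlines are lost — a downscale-then-upscale (mosaic) effect.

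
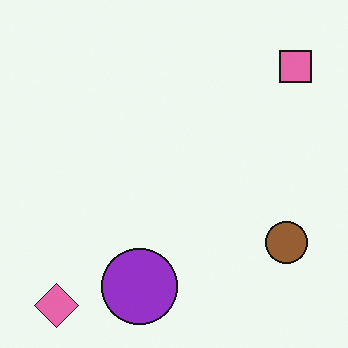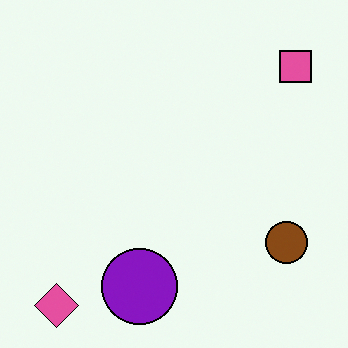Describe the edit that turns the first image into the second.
This is the original image given slightly increased contrast.

Tones are pushed away from mid-grey across the whole image — a global contrast change.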